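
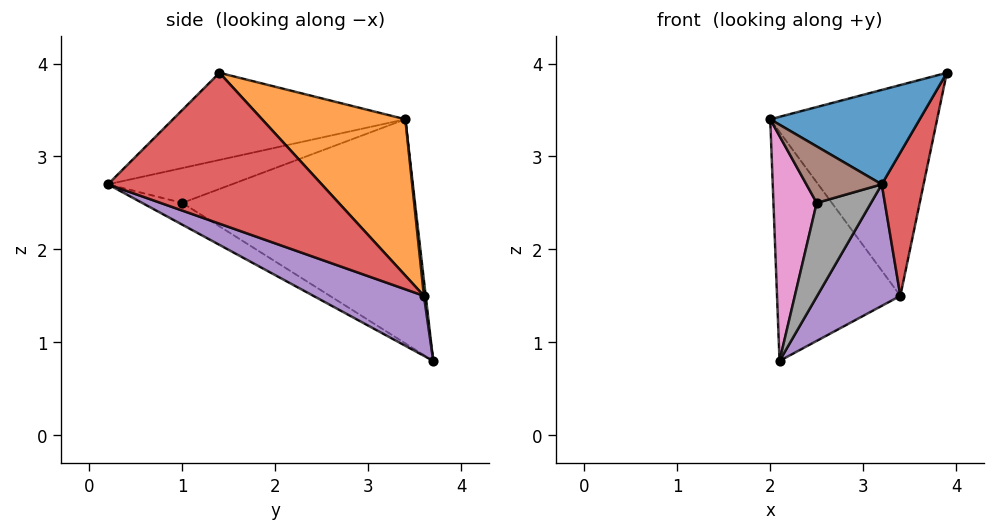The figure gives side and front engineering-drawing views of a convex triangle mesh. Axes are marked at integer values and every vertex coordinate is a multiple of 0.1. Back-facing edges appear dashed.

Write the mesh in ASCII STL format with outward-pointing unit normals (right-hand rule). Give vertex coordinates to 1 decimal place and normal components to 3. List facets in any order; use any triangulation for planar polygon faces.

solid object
 facet normal -0.585 -0.377 0.718
  outer loop
   vertex 3.2 0.2 2.7
   vertex 3.9 1.4 3.9
   vertex 2.0 3.4 3.4
  endloop
 endfacet
 facet normal 0.568 0.662 0.488
  outer loop
   vertex 3.4 3.6 1.5
   vertex 2.0 3.4 3.4
   vertex 3.9 1.4 3.9
  endloop
 endfacet
 facet normal 0.014 0.993 0.115
  outer loop
   vertex 3.4 3.6 1.5
   vertex 2.1 3.7 0.8
   vertex 2.0 3.4 3.4
  endloop
 endfacet
 facet normal 0.917 -0.179 -0.356
  outer loop
   vertex 3.4 3.6 1.5
   vertex 3.9 1.4 3.9
   vertex 3.2 0.2 2.7
  endloop
 endfacet
 facet normal 0.429 -0.323 -0.843
  outer loop
   vertex 3.4 3.6 1.5
   vertex 3.2 0.2 2.7
   vertex 2.1 3.7 0.8
  endloop
 endfacet
 facet normal -0.631 -0.384 0.674
  outer loop
   vertex 2.5 1.0 2.5
   vertex 3.2 0.2 2.7
   vertex 2.0 3.4 3.4
  endloop
 endfacet
 facet normal -0.981 -0.182 -0.059
  outer loop
   vertex 2.5 1.0 2.5
   vertex 2.0 3.4 3.4
   vertex 2.1 3.7 0.8
  endloop
 endfacet
 facet normal -0.392 -0.531 -0.751
  outer loop
   vertex 2.5 1.0 2.5
   vertex 2.1 3.7 0.8
   vertex 3.2 0.2 2.7
  endloop
 endfacet
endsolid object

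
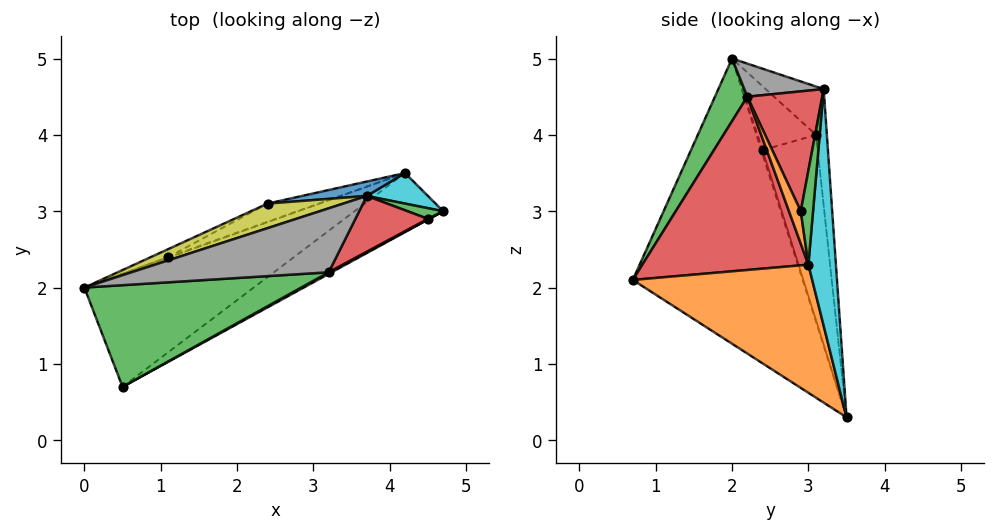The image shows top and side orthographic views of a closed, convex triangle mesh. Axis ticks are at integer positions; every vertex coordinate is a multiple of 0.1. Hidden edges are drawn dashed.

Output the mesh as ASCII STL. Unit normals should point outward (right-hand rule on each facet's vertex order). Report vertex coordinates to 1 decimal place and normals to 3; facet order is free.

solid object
 facet normal -0.669 0.629 -0.397
  outer loop
   vertex 4.2 3.5 0.3
   vertex 0.5 0.7 2.1
   vertex 0.0 2.0 5.0
  endloop
 endfacet
 facet normal 0.466 -0.824 -0.323
  outer loop
   vertex 4.2 3.5 0.3
   vertex 4.7 3.0 2.3
   vertex 0.5 0.7 2.1
  endloop
 endfacet
 facet normal 0.122 -0.898 0.423
  outer loop
   vertex 3.2 2.2 4.5
   vertex 0.0 2.0 5.0
   vertex 0.5 0.7 2.1
  endloop
 endfacet
 facet normal 0.480 -0.877 0.008
  outer loop
   vertex 3.2 2.2 4.5
   vertex 0.5 0.7 2.1
   vertex 4.7 3.0 2.3
  endloop
 endfacet
 facet normal -0.514 0.836 -0.193
  outer loop
   vertex 1.1 2.4 3.8
   vertex 4.2 3.5 0.3
   vertex 0.0 2.0 5.0
  endloop
 endfacet
 facet normal -0.456 0.882 -0.124
  outer loop
   vertex 1.1 2.4 3.8
   vertex 0.0 2.0 5.0
   vertex 2.4 3.1 4.0
  endloop
 endfacet
 facet normal -0.455 0.881 -0.126
  outer loop
   vertex 1.1 2.4 3.8
   vertex 2.4 3.1 4.0
   vertex 4.2 3.5 0.3
  endloop
 endfacet
 facet normal 0.163 -0.178 0.970
  outer loop
   vertex 3.7 3.2 4.6
   vertex 0.0 2.0 5.0
   vertex 3.2 2.2 4.5
  endloop
 endfacet
 facet normal -0.247 0.889 0.386
  outer loop
   vertex 3.7 3.2 4.6
   vertex 2.4 3.1 4.0
   vertex 0.0 2.0 5.0
  endloop
 endfacet
 facet normal 0.439 0.891 0.113
  outer loop
   vertex 3.7 3.2 4.6
   vertex 4.7 3.0 2.3
   vertex 4.2 3.5 0.3
  endloop
 endfacet
 facet normal -0.103 0.993 0.057
  outer loop
   vertex 3.7 3.2 4.6
   vertex 4.2 3.5 0.3
   vertex 2.4 3.1 4.0
  endloop
 endfacet
 facet normal 0.487 -0.873 0.014
  outer loop
   vertex 4.5 2.9 3.0
   vertex 3.2 2.2 4.5
   vertex 4.7 3.0 2.3
  endloop
 endfacet
 facet normal 0.800 0.519 0.303
  outer loop
   vertex 4.5 2.9 3.0
   vertex 4.7 3.0 2.3
   vertex 3.7 3.2 4.6
  endloop
 endfacet
 facet normal 0.771 -0.432 0.467
  outer loop
   vertex 4.5 2.9 3.0
   vertex 3.7 3.2 4.6
   vertex 3.2 2.2 4.5
  endloop
 endfacet
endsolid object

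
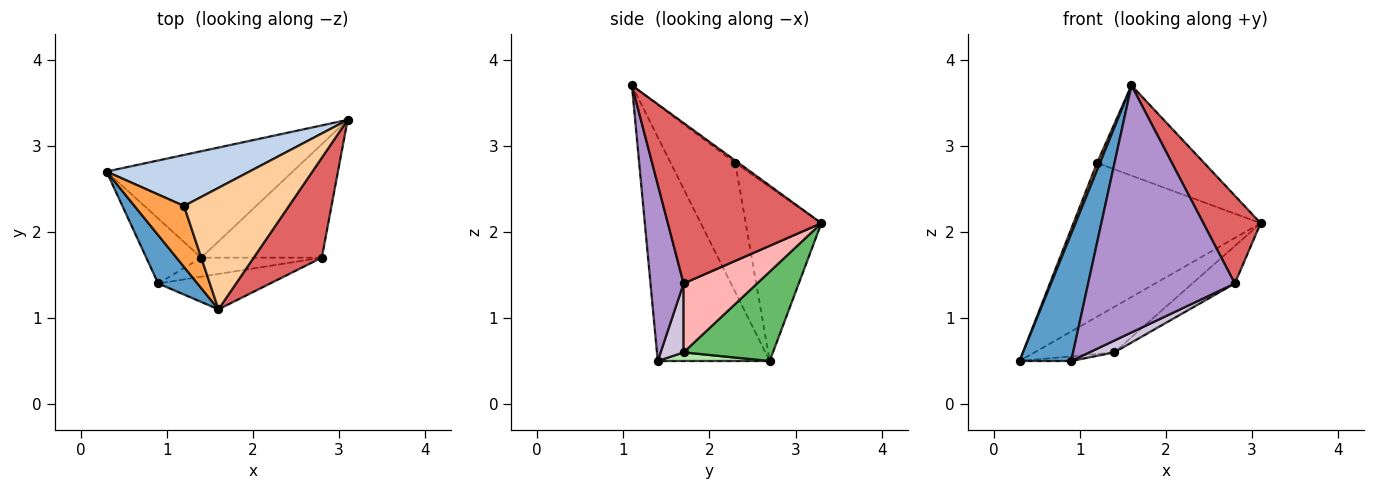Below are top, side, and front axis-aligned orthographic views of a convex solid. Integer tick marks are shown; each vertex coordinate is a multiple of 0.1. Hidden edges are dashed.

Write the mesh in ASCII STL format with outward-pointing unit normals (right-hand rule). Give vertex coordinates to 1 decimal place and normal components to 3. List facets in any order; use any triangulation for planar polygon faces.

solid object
 facet normal -0.897 -0.414 0.157
  outer loop
   vertex 0.9 1.4 0.5
   vertex 1.6 1.1 3.7
   vertex 0.3 2.7 0.5
  endloop
 endfacet
 facet normal -0.358 0.886 0.294
  outer loop
   vertex 1.2 2.3 2.8
   vertex 3.1 3.3 2.1
   vertex 0.3 2.7 0.5
  endloop
 endfacet
 facet normal -0.933 -0.043 0.358
  outer loop
   vertex 1.2 2.3 2.8
   vertex 0.3 2.7 0.5
   vertex 1.6 1.1 3.7
  endloop
 endfacet
 facet normal -0.018 0.596 0.803
  outer loop
   vertex 1.2 2.3 2.8
   vertex 1.6 1.1 3.7
   vertex 3.1 3.3 2.1
  endloop
 endfacet
 facet normal 0.404 0.360 -0.841
  outer loop
   vertex 1.4 1.7 0.6
   vertex 0.3 2.7 0.5
   vertex 3.1 3.3 2.1
  endloop
 endfacet
 facet normal 0.154 0.071 -0.985
  outer loop
   vertex 1.4 1.7 0.6
   vertex 0.9 1.4 0.5
   vertex 0.3 2.7 0.5
  endloop
 endfacet
 facet normal 0.871 -0.325 0.369
  outer loop
   vertex 2.8 1.7 1.4
   vertex 3.1 3.3 2.1
   vertex 1.6 1.1 3.7
  endloop
 endfacet
 facet normal 0.477 0.276 -0.835
  outer loop
   vertex 2.8 1.7 1.4
   vertex 1.4 1.7 0.6
   vertex 3.1 3.3 2.1
  endloop
 endfacet
 facet normal 0.218 -0.966 -0.138
  outer loop
   vertex 2.8 1.7 1.4
   vertex 1.6 1.1 3.7
   vertex 0.9 1.4 0.5
  endloop
 endfacet
 facet normal 0.437 -0.473 -0.765
  outer loop
   vertex 2.8 1.7 1.4
   vertex 0.9 1.4 0.5
   vertex 1.4 1.7 0.6
  endloop
 endfacet
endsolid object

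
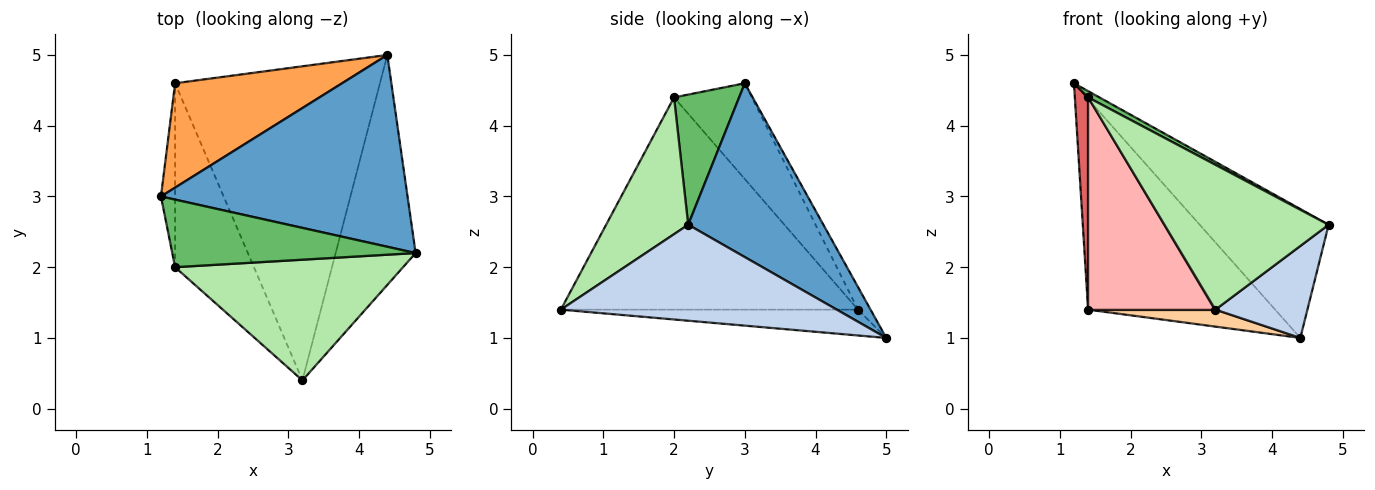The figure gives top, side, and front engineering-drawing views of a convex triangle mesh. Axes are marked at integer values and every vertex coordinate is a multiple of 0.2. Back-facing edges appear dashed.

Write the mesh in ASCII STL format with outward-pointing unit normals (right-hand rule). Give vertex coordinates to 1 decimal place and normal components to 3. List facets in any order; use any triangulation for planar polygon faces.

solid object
 facet normal 0.505 0.481 0.716
  outer loop
   vertex 4.4 5.0 1.0
   vertex 1.2 3.0 4.6
   vertex 4.8 2.2 2.6
  endloop
 endfacet
 facet normal 0.744 -0.248 -0.620
  outer loop
   vertex 3.2 0.4 1.4
   vertex 4.4 5.0 1.0
   vertex 4.8 2.2 2.6
  endloop
 endfacet
 facet normal -0.060 0.894 0.443
  outer loop
   vertex 1.4 4.6 1.4
   vertex 1.2 3.0 4.6
   vertex 4.4 5.0 1.0
  endloop
 endfacet
 facet normal -0.125 -0.054 -0.991
  outer loop
   vertex 1.4 4.6 1.4
   vertex 4.4 5.0 1.0
   vertex 3.2 0.4 1.4
  endloop
 endfacet
 facet normal 0.470 -0.082 0.879
  outer loop
   vertex 1.4 2.0 4.4
   vertex 4.8 2.2 2.6
   vertex 1.2 3.0 4.6
  endloop
 endfacet
 facet normal 0.359 -0.717 0.598
  outer loop
   vertex 1.4 2.0 4.4
   vertex 3.2 0.4 1.4
   vertex 4.8 2.2 2.6
  endloop
 endfacet
 facet normal -0.975 -0.166 -0.144
  outer loop
   vertex 1.4 2.0 4.4
   vertex 1.2 3.0 4.6
   vertex 1.4 4.6 1.4
  endloop
 endfacet
 facet normal -0.870 -0.373 -0.323
  outer loop
   vertex 1.4 2.0 4.4
   vertex 1.4 4.6 1.4
   vertex 3.2 0.4 1.4
  endloop
 endfacet
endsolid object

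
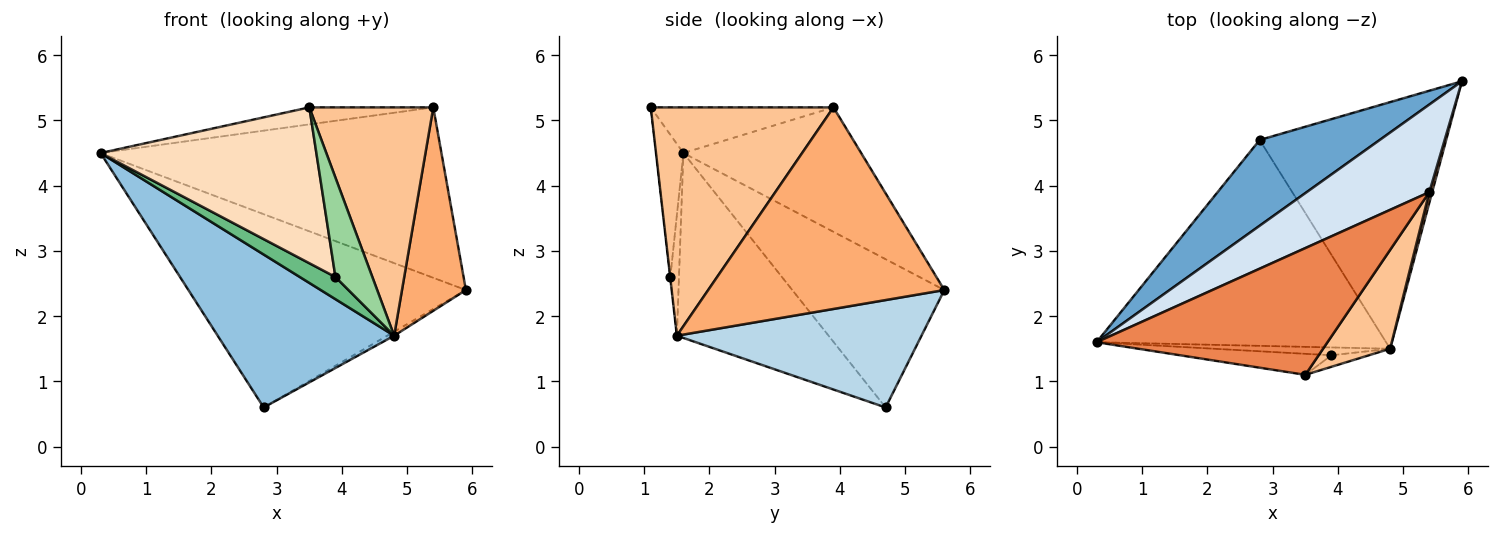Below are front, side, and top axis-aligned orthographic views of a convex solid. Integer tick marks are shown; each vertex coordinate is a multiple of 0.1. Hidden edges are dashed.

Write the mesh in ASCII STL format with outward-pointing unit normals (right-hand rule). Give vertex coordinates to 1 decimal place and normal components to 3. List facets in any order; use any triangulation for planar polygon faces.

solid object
 facet normal -0.448 0.817 0.363
  outer loop
   vertex 2.8 4.7 0.6
   vertex 0.3 1.6 4.5
   vertex 5.9 5.6 2.4
  endloop
 endfacet
 facet normal -0.456 -0.531 -0.714
  outer loop
   vertex 4.8 1.5 1.7
   vertex 0.3 1.6 4.5
   vertex 2.8 4.7 0.6
  endloop
 endfacet
 facet normal 0.499 0.014 -0.866
  outer loop
   vertex 4.8 1.5 1.7
   vertex 2.8 4.7 0.6
   vertex 5.9 5.6 2.4
  endloop
 endfacet
 facet normal -0.421 0.807 0.415
  outer loop
   vertex 5.4 3.9 5.2
   vertex 5.9 5.6 2.4
   vertex 0.3 1.6 4.5
  endloop
 endfacet
 facet normal -0.192 0.131 0.973
  outer loop
   vertex 5.4 3.9 5.2
   vertex 0.3 1.6 4.5
   vertex 3.5 1.1 5.2
  endloop
 endfacet
 facet normal 0.965 -0.261 0.014
  outer loop
   vertex 5.4 3.9 5.2
   vertex 4.8 1.5 1.7
   vertex 5.9 5.6 2.4
  endloop
 endfacet
 facet normal 0.804 -0.546 0.236
  outer loop
   vertex 5.4 3.9 5.2
   vertex 3.5 1.1 5.2
   vertex 4.8 1.5 1.7
  endloop
 endfacet
 facet normal -0.125 -0.983 -0.133
  outer loop
   vertex 3.9 1.4 2.6
   vertex 3.5 1.1 5.2
   vertex 0.3 1.6 4.5
  endloop
 endfacet
 facet normal -0.222 -0.919 -0.324
  outer loop
   vertex 3.9 1.4 2.6
   vertex 0.3 1.6 4.5
   vertex 4.8 1.5 1.7
  endloop
 endfacet
 facet normal -0.005 -0.993 -0.115
  outer loop
   vertex 3.9 1.4 2.6
   vertex 4.8 1.5 1.7
   vertex 3.5 1.1 5.2
  endloop
 endfacet
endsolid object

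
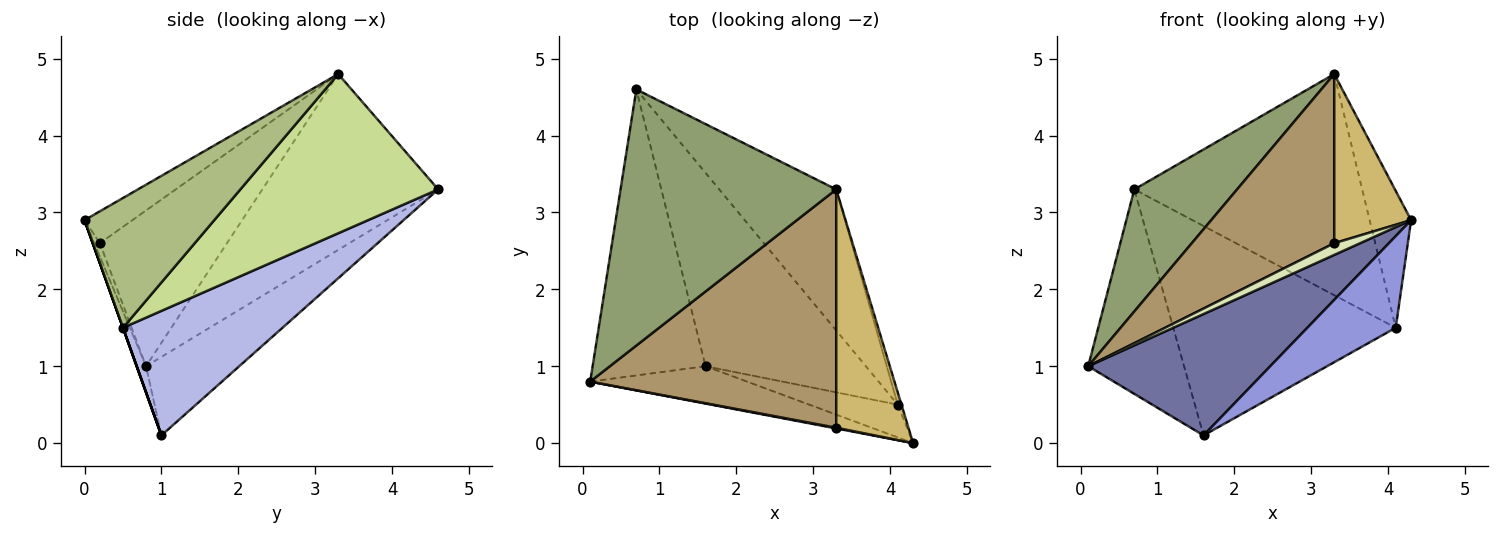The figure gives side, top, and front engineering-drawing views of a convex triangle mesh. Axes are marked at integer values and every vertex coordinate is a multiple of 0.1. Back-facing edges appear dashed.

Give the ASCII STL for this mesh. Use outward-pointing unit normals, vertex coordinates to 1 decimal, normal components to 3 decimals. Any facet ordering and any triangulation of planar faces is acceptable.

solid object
 facet normal -0.049 -0.955 -0.294
  outer loop
   vertex 1.6 1.0 0.1
   vertex 4.3 0.0 2.9
   vertex 0.1 0.8 1.0
  endloop
 endfacet
 facet normal -0.492 0.506 -0.708
  outer loop
   vertex 1.6 1.0 0.1
   vertex 0.1 0.8 1.0
   vertex 0.7 4.6 3.3
  endloop
 endfacet
 facet normal 0.000 -0.942 -0.336
  outer loop
   vertex 4.1 0.5 1.5
   vertex 4.3 0.0 2.9
   vertex 1.6 1.0 0.1
  endloop
 endfacet
 facet normal 0.466 0.650 -0.600
  outer loop
   vertex 4.1 0.5 1.5
   vertex 1.6 1.0 0.1
   vertex 0.7 4.6 3.3
  endloop
 endfacet
 facet normal -0.593 -0.346 0.727
  outer loop
   vertex 3.3 3.3 4.8
   vertex 0.7 4.6 3.3
   vertex 0.1 0.8 1.0
  endloop
 endfacet
 facet normal 0.952 0.304 -0.027
  outer loop
   vertex 3.3 3.3 4.8
   vertex 4.3 0.0 2.9
   vertex 4.1 0.5 1.5
  endloop
 endfacet
 facet normal 0.591 0.680 -0.434
  outer loop
   vertex 3.3 3.3 4.8
   vertex 4.1 0.5 1.5
   vertex 0.7 4.6 3.3
  endloop
 endfacet
 facet normal -0.213 -0.975 0.061
  outer loop
   vertex 3.3 0.2 2.6
   vertex 0.1 0.8 1.0
   vertex 4.3 0.0 2.9
  endloop
 endfacet
 facet normal -0.459 -0.514 0.725
  outer loop
   vertex 3.3 0.2 2.6
   vertex 3.3 3.3 4.8
   vertex 0.1 0.8 1.0
  endloop
 endfacet
 facet normal -0.339 -0.544 0.767
  outer loop
   vertex 3.3 0.2 2.6
   vertex 4.3 0.0 2.9
   vertex 3.3 3.3 4.8
  endloop
 endfacet
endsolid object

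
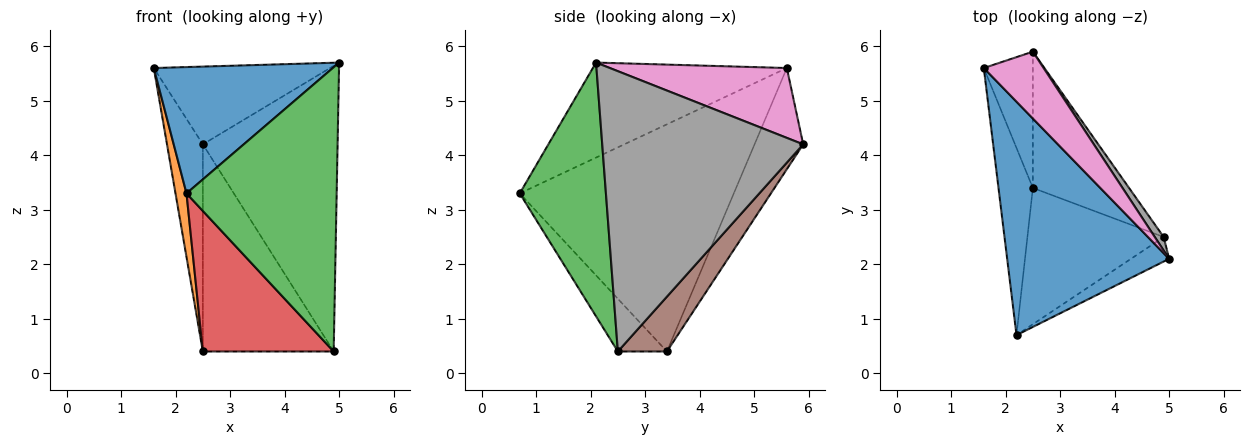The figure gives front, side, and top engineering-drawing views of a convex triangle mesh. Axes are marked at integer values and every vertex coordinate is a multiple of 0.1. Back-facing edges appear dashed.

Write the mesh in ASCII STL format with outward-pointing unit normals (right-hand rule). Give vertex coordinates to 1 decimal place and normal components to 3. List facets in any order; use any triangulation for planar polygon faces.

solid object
 facet normal -0.458 -0.423 0.782
  outer loop
   vertex 2.2 0.7 3.3
   vertex 5.0 2.1 5.7
   vertex 1.6 5.6 5.6
  endloop
 endfacet
 facet normal -0.987 -0.051 -0.149
  outer loop
   vertex 2.5 3.4 0.4
   vertex 2.2 0.7 3.3
   vertex 1.6 5.6 5.6
  endloop
 endfacet
 facet normal 0.496 -0.865 -0.075
  outer loop
   vertex 4.9 2.5 0.4
   vertex 5.0 2.1 5.7
   vertex 2.2 0.7 3.3
  endloop
 endfacet
 facet normal -0.260 -0.693 -0.672
  outer loop
   vertex 4.9 2.5 0.4
   vertex 2.2 0.7 3.3
   vertex 2.5 3.4 0.4
  endloop
 endfacet
 facet normal -0.750 0.553 -0.364
  outer loop
   vertex 2.5 5.9 4.2
   vertex 2.5 3.4 0.4
   vertex 1.6 5.6 5.6
  endloop
 endfacet
 facet normal 0.299 0.797 -0.524
  outer loop
   vertex 2.5 5.9 4.2
   vertex 4.9 2.5 0.4
   vertex 2.5 3.4 0.4
  endloop
 endfacet
 facet normal 0.606 0.603 0.519
  outer loop
   vertex 2.5 5.9 4.2
   vertex 1.6 5.6 5.6
   vertex 5.0 2.1 5.7
  endloop
 endfacet
 facet normal 0.830 0.557 0.026
  outer loop
   vertex 2.5 5.9 4.2
   vertex 5.0 2.1 5.7
   vertex 4.9 2.5 0.4
  endloop
 endfacet
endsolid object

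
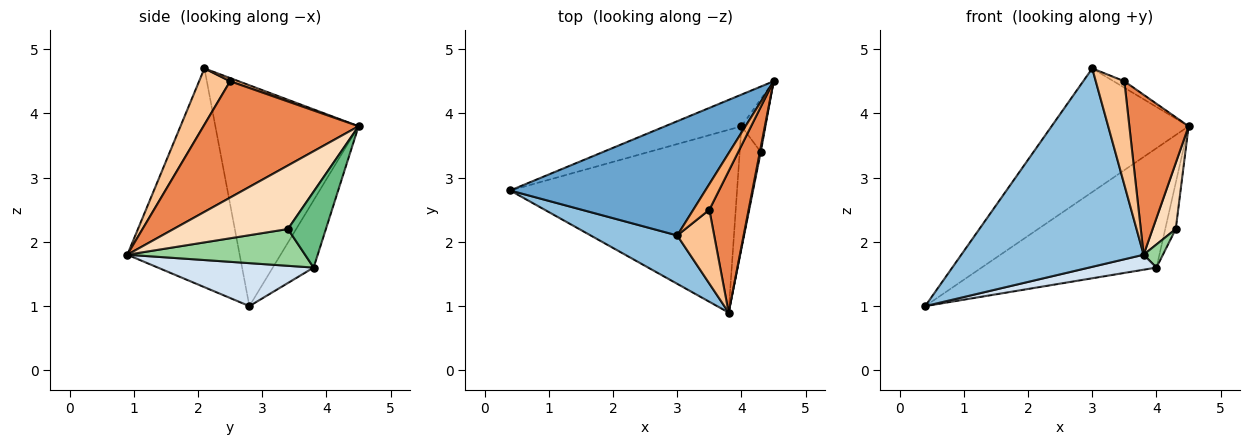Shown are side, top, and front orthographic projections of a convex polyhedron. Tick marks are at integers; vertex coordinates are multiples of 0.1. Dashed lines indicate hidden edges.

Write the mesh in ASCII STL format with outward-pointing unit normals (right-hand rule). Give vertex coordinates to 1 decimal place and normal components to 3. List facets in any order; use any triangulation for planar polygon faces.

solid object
 facet normal -0.609 0.583 0.538
  outer loop
   vertex 3.0 2.1 4.7
   vertex 4.5 4.5 3.8
   vertex 0.4 2.8 1.0
  endloop
 endfacet
 facet normal -0.514 -0.834 0.203
  outer loop
   vertex 3.0 2.1 4.7
   vertex 0.4 2.8 1.0
   vertex 3.8 0.9 1.8
  endloop
 endfacet
 facet normal -0.220 0.943 -0.250
  outer loop
   vertex 4.0 3.8 1.6
   vertex 0.4 2.8 1.0
   vertex 4.5 4.5 3.8
  endloop
 endfacet
 facet normal 0.186 -0.080 -0.979
  outer loop
   vertex 4.0 3.8 1.6
   vertex 3.8 0.9 1.8
   vertex 0.4 2.8 1.0
  endloop
 endfacet
 facet normal 0.891 -0.340 0.301
  outer loop
   vertex 3.5 2.5 4.5
   vertex 3.8 0.9 1.8
   vertex 4.5 4.5 3.8
  endloop
 endfacet
 facet normal 0.190 0.238 0.952
  outer loop
   vertex 3.5 2.5 4.5
   vertex 4.5 4.5 3.8
   vertex 3.0 2.1 4.7
  endloop
 endfacet
 facet normal 0.662 -0.610 0.435
  outer loop
   vertex 3.5 2.5 4.5
   vertex 3.0 2.1 4.7
   vertex 3.8 0.9 1.8
  endloop
 endfacet
 facet normal 0.980 -0.198 0.014
  outer loop
   vertex 4.3 3.4 2.2
   vertex 4.5 4.5 3.8
   vertex 3.8 0.9 1.8
  endloop
 endfacet
 facet normal 0.922 0.255 -0.291
  outer loop
   vertex 4.3 3.4 2.2
   vertex 4.0 3.8 1.6
   vertex 4.5 4.5 3.8
  endloop
 endfacet
 facet normal 0.864 -0.094 -0.495
  outer loop
   vertex 4.3 3.4 2.2
   vertex 3.8 0.9 1.8
   vertex 4.0 3.8 1.6
  endloop
 endfacet
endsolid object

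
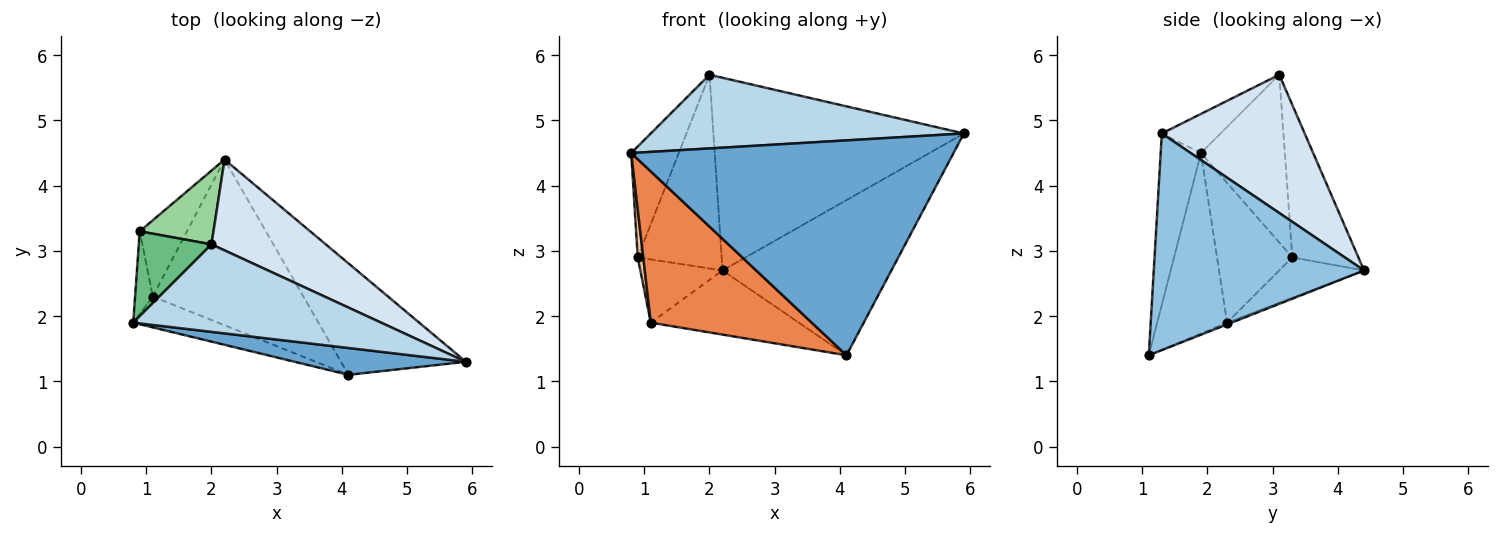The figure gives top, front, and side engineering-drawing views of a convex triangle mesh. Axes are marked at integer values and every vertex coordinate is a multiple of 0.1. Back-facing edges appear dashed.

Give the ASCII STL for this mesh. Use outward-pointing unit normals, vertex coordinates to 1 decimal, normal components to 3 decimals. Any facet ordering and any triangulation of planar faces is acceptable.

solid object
 facet normal -0.123 -0.985 0.123
  outer loop
   vertex 4.1 1.1 1.4
   vertex 5.9 1.3 4.8
   vertex 0.8 1.9 4.5
  endloop
 endfacet
 facet normal 0.711 0.571 -0.410
  outer loop
   vertex 4.1 1.1 1.4
   vertex 2.2 4.4 2.7
   vertex 5.9 1.3 4.8
  endloop
 endfacet
 facet normal -0.120 -0.639 0.759
  outer loop
   vertex 2.0 3.1 5.7
   vertex 0.8 1.9 4.5
   vertex 5.9 1.3 4.8
  endloop
 endfacet
 facet normal 0.458 0.804 0.379
  outer loop
   vertex 2.0 3.1 5.7
   vertex 5.9 1.3 4.8
   vertex 2.2 4.4 2.7
  endloop
 endfacet
 facet normal -0.391 -0.902 -0.184
  outer loop
   vertex 1.1 2.3 1.9
   vertex 4.1 1.1 1.4
   vertex 0.8 1.9 4.5
  endloop
 endfacet
 facet normal -0.011 0.361 -0.932
  outer loop
   vertex 1.1 2.3 1.9
   vertex 2.2 4.4 2.7
   vertex 4.1 1.1 1.4
  endloop
 endfacet
 facet normal -0.989 -0.073 -0.125
  outer loop
   vertex 0.9 3.3 2.9
   vertex 1.1 2.3 1.9
   vertex 0.8 1.9 4.5
  endloop
 endfacet
 facet normal -0.550 0.533 -0.643
  outer loop
   vertex 0.9 3.3 2.9
   vertex 2.2 4.4 2.7
   vertex 1.1 2.3 1.9
  endloop
 endfacet
 facet normal -0.814 0.461 0.353
  outer loop
   vertex 0.9 3.3 2.9
   vertex 0.8 1.9 4.5
   vertex 2.0 3.1 5.7
  endloop
 endfacet
 facet normal -0.593 0.753 0.287
  outer loop
   vertex 0.9 3.3 2.9
   vertex 2.0 3.1 5.7
   vertex 2.2 4.4 2.7
  endloop
 endfacet
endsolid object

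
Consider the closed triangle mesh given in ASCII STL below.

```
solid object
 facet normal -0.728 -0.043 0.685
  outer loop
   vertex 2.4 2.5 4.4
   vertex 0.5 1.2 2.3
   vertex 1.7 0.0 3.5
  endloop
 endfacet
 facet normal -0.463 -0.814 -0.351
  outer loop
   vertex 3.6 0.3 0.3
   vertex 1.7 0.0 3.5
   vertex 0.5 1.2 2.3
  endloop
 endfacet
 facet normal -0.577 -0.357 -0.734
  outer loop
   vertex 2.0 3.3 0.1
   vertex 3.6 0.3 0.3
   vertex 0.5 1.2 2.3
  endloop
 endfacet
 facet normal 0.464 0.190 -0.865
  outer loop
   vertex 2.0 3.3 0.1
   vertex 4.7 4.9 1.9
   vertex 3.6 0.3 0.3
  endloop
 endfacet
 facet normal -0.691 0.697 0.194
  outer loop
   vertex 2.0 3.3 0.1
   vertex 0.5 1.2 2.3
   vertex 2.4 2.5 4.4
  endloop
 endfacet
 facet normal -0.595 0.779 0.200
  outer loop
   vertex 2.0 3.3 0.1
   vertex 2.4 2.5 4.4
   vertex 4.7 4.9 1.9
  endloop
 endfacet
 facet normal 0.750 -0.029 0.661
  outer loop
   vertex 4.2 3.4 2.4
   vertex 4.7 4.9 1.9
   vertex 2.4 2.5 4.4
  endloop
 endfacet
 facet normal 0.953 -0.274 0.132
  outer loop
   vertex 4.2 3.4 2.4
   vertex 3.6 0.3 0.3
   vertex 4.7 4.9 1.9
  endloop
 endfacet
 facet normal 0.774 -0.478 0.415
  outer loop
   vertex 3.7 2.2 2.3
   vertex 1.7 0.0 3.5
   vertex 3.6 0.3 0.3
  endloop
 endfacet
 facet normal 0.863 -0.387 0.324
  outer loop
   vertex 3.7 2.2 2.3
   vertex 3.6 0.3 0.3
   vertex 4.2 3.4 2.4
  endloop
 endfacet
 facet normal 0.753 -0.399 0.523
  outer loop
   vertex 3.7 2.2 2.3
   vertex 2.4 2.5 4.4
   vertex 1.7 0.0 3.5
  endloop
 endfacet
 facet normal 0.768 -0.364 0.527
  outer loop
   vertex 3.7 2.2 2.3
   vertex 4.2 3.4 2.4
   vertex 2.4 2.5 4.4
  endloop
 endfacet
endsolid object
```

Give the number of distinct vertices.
8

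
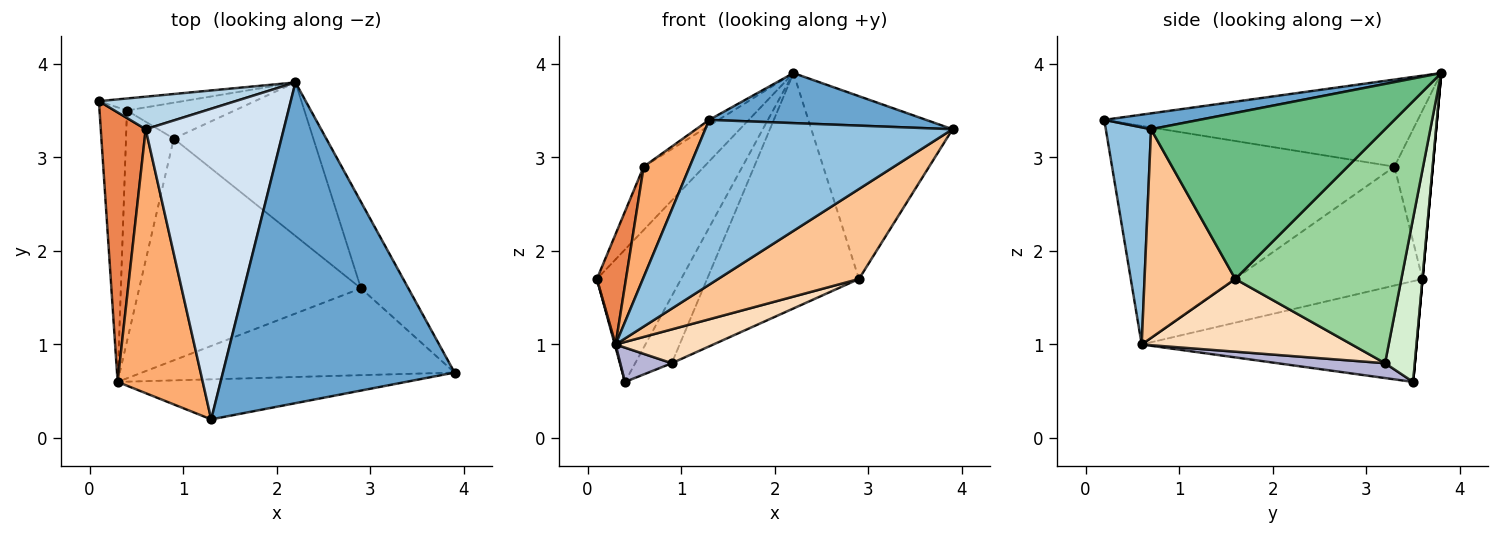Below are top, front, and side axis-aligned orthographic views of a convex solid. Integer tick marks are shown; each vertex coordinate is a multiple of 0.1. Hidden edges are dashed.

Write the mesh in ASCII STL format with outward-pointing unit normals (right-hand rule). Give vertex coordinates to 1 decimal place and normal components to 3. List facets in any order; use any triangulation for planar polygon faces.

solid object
 facet normal 0.067 -0.154 0.986
  outer loop
   vertex 2.2 3.8 3.9
   vertex 1.3 0.2 3.4
   vertex 3.9 0.7 3.3
  endloop
 endfacet
 facet normal 0.175 -0.957 -0.232
  outer loop
   vertex 0.3 0.6 1.0
   vertex 3.9 0.7 3.3
   vertex 1.3 0.2 3.4
  endloop
 endfacet
 facet normal -0.491 0.775 0.398
  outer loop
   vertex 0.6 3.3 2.9
   vertex 2.2 3.8 3.9
   vertex 0.1 3.6 1.7
  endloop
 endfacet
 facet normal -0.534 0.016 0.846
  outer loop
   vertex 0.6 3.3 2.9
   vertex 1.3 0.2 3.4
   vertex 2.2 3.8 3.9
  endloop
 endfacet
 facet normal -0.926 -0.143 0.350
  outer loop
   vertex 0.6 3.3 2.9
   vertex 0.1 3.6 1.7
   vertex 0.3 0.6 1.0
  endloop
 endfacet
 facet normal -0.921 -0.150 0.359
  outer loop
   vertex 0.6 3.3 2.9
   vertex 0.3 0.6 1.0
   vertex 1.3 0.2 3.4
  endloop
 endfacet
 facet normal 0.421 -0.653 -0.630
  outer loop
   vertex 2.9 1.6 1.7
   vertex 3.9 0.7 3.3
   vertex 0.3 0.6 1.0
  endloop
 endfacet
 facet normal 0.308 -0.143 -0.940
  outer loop
   vertex 2.9 1.6 1.7
   vertex 0.3 0.6 1.0
   vertex 0.9 3.2 0.8
  endloop
 endfacet
 facet normal 0.832 0.502 -0.237
  outer loop
   vertex 2.9 1.6 1.7
   vertex 2.2 3.8 3.9
   vertex 3.9 0.7 3.3
  endloop
 endfacet
 facet normal 0.675 0.618 -0.403
  outer loop
   vertex 2.9 1.6 1.7
   vertex 0.9 3.2 0.8
   vertex 2.2 3.8 3.9
  endloop
 endfacet
 facet normal 0.000 0.996 -0.091
  outer loop
   vertex 0.4 3.5 0.6
   vertex 0.1 3.6 1.7
   vertex 2.2 3.8 3.9
  endloop
 endfacet
 facet normal 0.583 0.716 -0.383
  outer loop
   vertex 0.4 3.5 0.6
   vertex 2.2 3.8 3.9
   vertex 0.9 3.2 0.8
  endloop
 endfacet
 facet normal -0.965 -0.003 -0.263
  outer loop
   vertex 0.4 3.5 0.6
   vertex 0.3 0.6 1.0
   vertex 0.1 3.6 1.7
  endloop
 endfacet
 facet normal 0.294 -0.141 -0.945
  outer loop
   vertex 0.4 3.5 0.6
   vertex 0.9 3.2 0.8
   vertex 0.3 0.6 1.0
  endloop
 endfacet
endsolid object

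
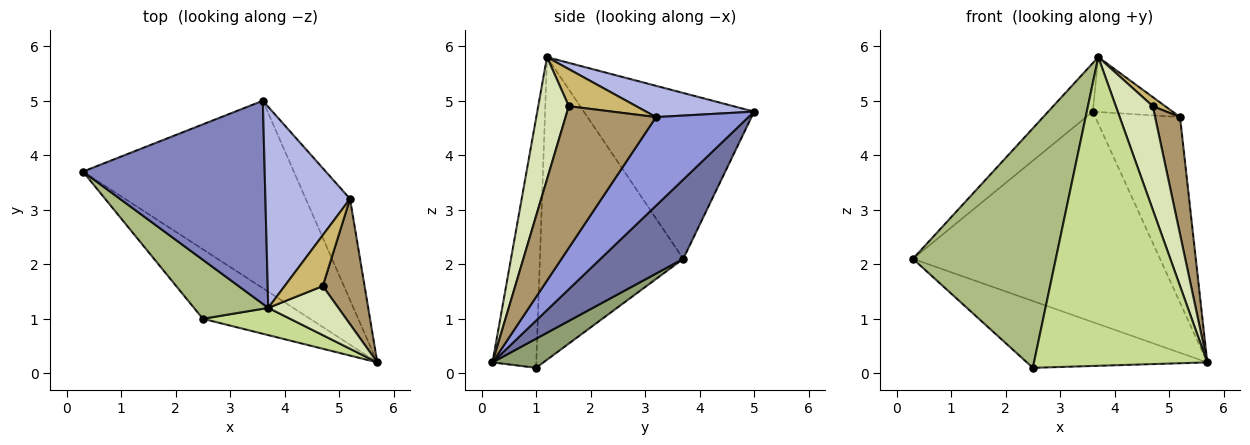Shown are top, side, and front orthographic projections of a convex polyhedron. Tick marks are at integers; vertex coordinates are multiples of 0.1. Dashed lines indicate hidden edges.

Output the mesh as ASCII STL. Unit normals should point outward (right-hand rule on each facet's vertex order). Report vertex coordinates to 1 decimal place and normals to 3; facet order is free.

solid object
 facet normal 0.243 0.724 -0.645
  outer loop
   vertex 3.6 5.0 4.8
   vertex 5.7 0.2 0.2
   vertex 0.3 3.7 2.1
  endloop
 endfacet
 facet normal -0.664 0.174 0.727
  outer loop
   vertex 3.7 1.2 5.8
   vertex 3.6 5.0 4.8
   vertex 0.3 3.7 2.1
  endloop
 endfacet
 facet normal 0.692 0.634 -0.346
  outer loop
   vertex 5.2 3.2 4.7
   vertex 5.7 0.2 0.2
   vertex 3.6 5.0 4.8
  endloop
 endfacet
 facet normal 0.336 0.248 0.909
  outer loop
   vertex 5.2 3.2 4.7
   vertex 3.6 5.0 4.8
   vertex 3.7 1.2 5.8
  endloop
 endfacet
 facet normal 0.192 0.680 -0.707
  outer loop
   vertex 2.5 1.0 0.1
   vertex 0.3 3.7 2.1
   vertex 5.7 0.2 0.2
  endloop
 endfacet
 facet normal -0.698 -0.695 0.171
  outer loop
   vertex 2.5 1.0 0.1
   vertex 3.7 1.2 5.8
   vertex 0.3 3.7 2.1
  endloop
 endfacet
 facet normal -0.244 -0.966 0.085
  outer loop
   vertex 2.5 1.0 0.1
   vertex 5.7 0.2 0.2
   vertex 3.7 1.2 5.8
  endloop
 endfacet
 facet normal 0.598 -0.724 0.343
  outer loop
   vertex 4.7 1.6 4.9
   vertex 3.7 1.2 5.8
   vertex 5.7 0.2 0.2
  endloop
 endfacet
 facet normal 0.927 -0.256 0.273
  outer loop
   vertex 4.7 1.6 4.9
   vertex 5.7 0.2 0.2
   vertex 5.2 3.2 4.7
  endloop
 endfacet
 facet normal 0.691 -0.127 0.711
  outer loop
   vertex 4.7 1.6 4.9
   vertex 5.2 3.2 4.7
   vertex 3.7 1.2 5.8
  endloop
 endfacet
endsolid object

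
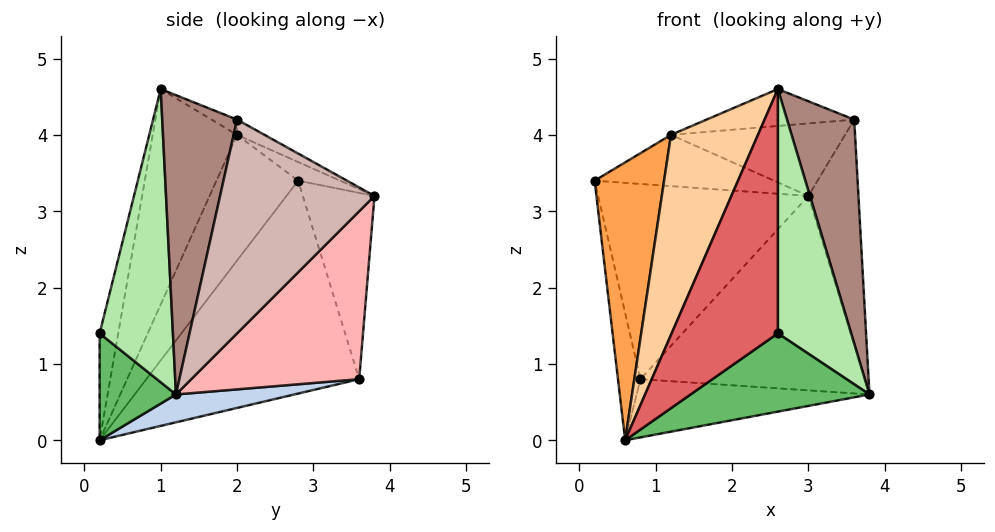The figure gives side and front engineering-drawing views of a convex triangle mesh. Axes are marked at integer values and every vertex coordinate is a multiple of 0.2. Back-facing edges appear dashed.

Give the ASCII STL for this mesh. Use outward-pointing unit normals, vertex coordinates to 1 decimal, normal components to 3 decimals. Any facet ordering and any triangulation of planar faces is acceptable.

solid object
 facet normal -0.976 0.103 -0.193
  outer loop
   vertex 0.8 3.6 0.8
   vertex 0.6 0.2 0.0
   vertex 0.2 2.8 3.4
  endloop
 endfacet
 facet normal 0.112 0.221 -0.969
  outer loop
   vertex 0.8 3.6 0.8
   vertex 3.8 1.2 0.6
   vertex 0.6 0.2 0.0
  endloop
 endfacet
 facet normal -0.706 -0.600 0.376
  outer loop
   vertex 1.2 2.0 4.0
   vertex 0.2 2.8 3.4
   vertex 0.6 0.2 0.0
  endloop
 endfacet
 facet normal -0.640 -0.660 0.393
  outer loop
   vertex 1.2 2.0 4.0
   vertex 0.6 0.2 0.0
   vertex 2.6 1.0 4.6
  endloop
 endfacet
 facet normal 0.342 -0.802 -0.489
  outer loop
   vertex 2.6 0.2 1.4
   vertex 0.6 0.2 0.0
   vertex 3.8 1.2 0.6
  endloop
 endfacet
 facet normal 0.696 -0.696 0.174
  outer loop
   vertex 2.6 0.2 1.4
   vertex 3.8 1.2 0.6
   vertex 2.6 1.0 4.6
  endloop
 endfacet
 facet normal -0.167 -0.956 0.239
  outer loop
   vertex 2.6 0.2 1.4
   vertex 2.6 1.0 4.6
   vertex 0.6 0.2 0.0
  endloop
 endfacet
 facet normal 0.510 0.682 -0.525
  outer loop
   vertex 3.0 3.8 3.2
   vertex 3.8 1.2 0.6
   vertex 0.8 3.6 0.8
  endloop
 endfacet
 facet normal -0.315 0.925 0.212
  outer loop
   vertex 3.0 3.8 3.2
   vertex 0.8 3.6 0.8
   vertex 0.2 2.8 3.4
  endloop
 endfacet
 facet normal -0.117 0.498 0.859
  outer loop
   vertex 3.0 3.8 3.2
   vertex 0.2 2.8 3.4
   vertex 1.2 2.0 4.0
  endloop
 endfacet
 facet normal 0.731 -0.656 0.186
  outer loop
   vertex 3.6 2.0 4.2
   vertex 2.6 1.0 4.6
   vertex 3.8 1.2 0.6
  endloop
 endfacet
 facet normal 0.951 0.308 -0.016
  outer loop
   vertex 3.6 2.0 4.2
   vertex 3.8 1.2 0.6
   vertex 3.0 3.8 3.2
  endloop
 endfacet
 facet normal -0.075 0.434 0.898
  outer loop
   vertex 3.6 2.0 4.2
   vertex 1.2 2.0 4.0
   vertex 2.6 1.0 4.6
  endloop
 endfacet
 facet normal -0.073 0.465 0.882
  outer loop
   vertex 3.6 2.0 4.2
   vertex 3.0 3.8 3.2
   vertex 1.2 2.0 4.0
  endloop
 endfacet
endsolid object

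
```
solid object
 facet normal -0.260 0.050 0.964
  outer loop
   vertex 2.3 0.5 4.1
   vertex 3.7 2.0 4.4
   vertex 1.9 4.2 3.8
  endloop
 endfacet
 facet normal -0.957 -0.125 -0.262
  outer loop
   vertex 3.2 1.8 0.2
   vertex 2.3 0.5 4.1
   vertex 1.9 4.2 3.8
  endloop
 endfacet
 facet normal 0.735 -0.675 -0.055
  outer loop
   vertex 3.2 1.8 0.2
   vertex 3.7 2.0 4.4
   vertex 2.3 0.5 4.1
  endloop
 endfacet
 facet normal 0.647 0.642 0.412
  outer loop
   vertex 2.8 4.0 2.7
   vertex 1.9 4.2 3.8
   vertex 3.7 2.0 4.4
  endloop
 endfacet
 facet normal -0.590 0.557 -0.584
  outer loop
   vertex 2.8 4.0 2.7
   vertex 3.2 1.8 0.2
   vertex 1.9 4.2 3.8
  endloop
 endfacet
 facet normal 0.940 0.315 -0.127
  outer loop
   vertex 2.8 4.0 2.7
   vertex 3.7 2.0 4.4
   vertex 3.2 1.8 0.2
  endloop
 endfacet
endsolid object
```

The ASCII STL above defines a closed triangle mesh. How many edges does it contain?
9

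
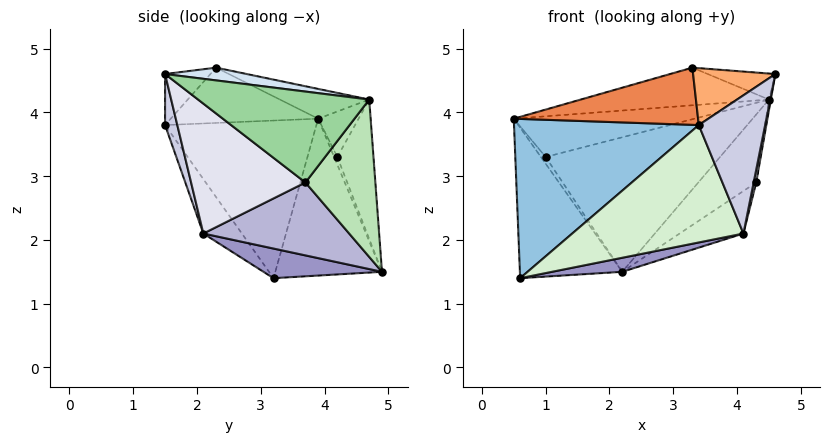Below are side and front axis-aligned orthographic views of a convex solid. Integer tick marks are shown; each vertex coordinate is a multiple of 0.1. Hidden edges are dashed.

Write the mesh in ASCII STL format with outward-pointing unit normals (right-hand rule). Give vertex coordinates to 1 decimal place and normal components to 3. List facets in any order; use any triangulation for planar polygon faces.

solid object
 facet normal -0.704 0.676 -0.217
  outer loop
   vertex 0.6 3.2 1.4
   vertex 0.5 3.9 3.9
   vertex 2.2 4.9 1.5
  endloop
 endfacet
 facet normal -0.622 -0.760 0.188
  outer loop
   vertex 3.4 1.5 3.8
   vertex 0.5 3.9 3.9
   vertex 0.6 3.2 1.4
  endloop
 endfacet
 facet normal -0.124 0.261 0.957
  outer loop
   vertex 3.3 2.3 4.7
   vertex 4.5 4.7 4.2
   vertex 0.5 3.9 3.9
  endloop
 endfacet
 facet normal 0.154 0.127 0.980
  outer loop
   vertex 3.3 2.3 4.7
   vertex 4.6 1.5 4.6
   vertex 4.5 4.7 4.2
  endloop
 endfacet
 facet normal -0.530 -0.662 0.530
  outer loop
   vertex 3.3 2.3 4.7
   vertex 0.5 3.9 3.9
   vertex 3.4 1.5 3.8
  endloop
 endfacet
 facet normal -0.391 -0.709 0.587
  outer loop
   vertex 3.3 2.3 4.7
   vertex 3.4 1.5 3.8
   vertex 4.6 1.5 4.6
  endloop
 endfacet
 facet normal -0.554 0.831 -0.046
  outer loop
   vertex 1.0 4.2 3.3
   vertex 2.2 4.9 1.5
   vertex 0.5 3.9 3.9
  endloop
 endfacet
 facet normal -0.209 0.933 0.293
  outer loop
   vertex 1.0 4.2 3.3
   vertex 0.5 3.9 3.9
   vertex 4.5 4.7 4.2
  endloop
 endfacet
 facet normal -0.197 0.951 0.238
  outer loop
   vertex 1.0 4.2 3.3
   vertex 4.5 4.7 4.2
   vertex 2.2 4.9 1.5
  endloop
 endfacet
 facet normal 0.987 0.011 -0.160
  outer loop
   vertex 4.3 3.7 2.9
   vertex 4.5 4.7 4.2
   vertex 4.6 1.5 4.6
  endloop
 endfacet
 facet normal 0.658 0.545 -0.520
  outer loop
   vertex 4.3 3.7 2.9
   vertex 2.2 4.9 1.5
   vertex 4.5 4.7 4.2
  endloop
 endfacet
 facet normal -0.201 -0.895 -0.399
  outer loop
   vertex 4.1 2.1 2.1
   vertex 3.4 1.5 3.8
   vertex 0.6 3.2 1.4
  endloop
 endfacet
 facet normal 0.165 -0.098 -0.981
  outer loop
   vertex 4.1 2.1 2.1
   vertex 0.6 3.2 1.4
   vertex 2.2 4.9 1.5
  endloop
 endfacet
 facet normal 0.638 0.279 -0.718
  outer loop
   vertex 4.1 2.1 2.1
   vertex 2.2 4.9 1.5
   vertex 4.3 3.7 2.9
  endloop
 endfacet
 facet normal 0.175 -0.949 -0.263
  outer loop
   vertex 4.1 2.1 2.1
   vertex 4.6 1.5 4.6
   vertex 3.4 1.5 3.8
  endloop
 endfacet
 facet normal 0.979 -0.022 -0.201
  outer loop
   vertex 4.1 2.1 2.1
   vertex 4.3 3.7 2.9
   vertex 4.6 1.5 4.6
  endloop
 endfacet
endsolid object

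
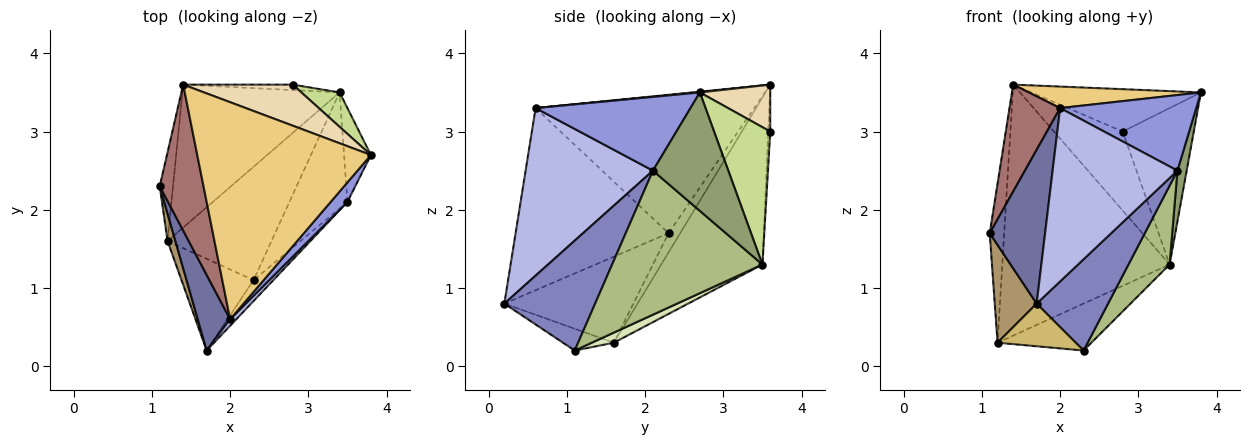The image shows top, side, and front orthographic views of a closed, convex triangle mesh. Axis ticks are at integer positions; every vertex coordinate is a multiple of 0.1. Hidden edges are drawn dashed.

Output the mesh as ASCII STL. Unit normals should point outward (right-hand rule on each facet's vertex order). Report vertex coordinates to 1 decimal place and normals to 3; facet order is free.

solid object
 facet normal -0.927 -0.336 0.165
  outer loop
   vertex 2.0 0.6 3.3
   vertex 1.1 2.3 1.7
   vertex 1.7 0.2 0.8
  endloop
 endfacet
 facet normal 0.778 -0.612 -0.140
  outer loop
   vertex 3.5 2.1 2.5
   vertex 1.7 0.2 0.8
   vertex 2.3 1.1 0.2
  endloop
 endfacet
 facet normal 0.740 -0.651 0.168
  outer loop
   vertex 3.5 2.1 2.5
   vertex 3.8 2.7 3.5
   vertex 2.0 0.6 3.3
  endloop
 endfacet
 facet normal 0.714 -0.700 0.026
  outer loop
   vertex 3.5 2.1 2.5
   vertex 2.0 0.6 3.3
   vertex 1.7 0.2 0.8
  endloop
 endfacet
 facet normal 0.968 -0.119 -0.219
  outer loop
   vertex 3.5 2.1 2.5
   vertex 3.4 3.5 1.3
   vertex 3.8 2.7 3.5
  endloop
 endfacet
 facet normal 0.899 -0.246 -0.362
  outer loop
   vertex 3.5 2.1 2.5
   vertex 2.3 1.1 0.2
   vertex 3.4 3.5 1.3
  endloop
 endfacet
 facet normal 0.611 0.773 0.170
  outer loop
   vertex 2.8 3.6 3.0
   vertex 3.8 2.7 3.5
   vertex 3.4 3.5 1.3
  endloop
 endfacet
 facet normal 0.089 0.381 -0.920
  outer loop
   vertex 1.2 1.6 0.3
   vertex 3.4 3.5 1.3
   vertex 2.3 1.1 0.2
  endloop
 endfacet
 facet normal -0.948 -0.308 0.086
  outer loop
   vertex 1.2 1.6 0.3
   vertex 1.7 0.2 0.8
   vertex 1.1 2.3 1.7
  endloop
 endfacet
 facet normal -0.264 -0.407 -0.874
  outer loop
   vertex 1.2 1.6 0.3
   vertex 2.3 1.1 0.2
   vertex 1.7 0.2 0.8
  endloop
 endfacet
 facet normal 0.004 -0.099 0.995
  outer loop
   vertex 1.4 3.6 3.6
   vertex 2.0 0.6 3.3
   vertex 3.8 2.7 3.5
  endloop
 endfacet
 facet normal 0.286 0.688 0.667
  outer loop
   vertex 1.4 3.6 3.6
   vertex 3.8 2.7 3.5
   vertex 2.8 3.6 3.0
  endloop
 endfacet
 facet normal -0.931 -0.216 0.295
  outer loop
   vertex 1.4 3.6 3.6
   vertex 1.1 2.3 1.7
   vertex 2.0 0.6 3.3
  endloop
 endfacet
 facet normal -0.030 0.997 -0.069
  outer loop
   vertex 1.4 3.6 3.6
   vertex 2.8 3.6 3.0
   vertex 3.4 3.5 1.3
  endloop
 endfacet
 facet normal -0.574 0.715 -0.399
  outer loop
   vertex 1.4 3.6 3.6
   vertex 1.2 1.6 0.3
   vertex 1.1 2.3 1.7
  endloop
 endfacet
 facet normal -0.465 0.769 -0.438
  outer loop
   vertex 1.4 3.6 3.6
   vertex 3.4 3.5 1.3
   vertex 1.2 1.6 0.3
  endloop
 endfacet
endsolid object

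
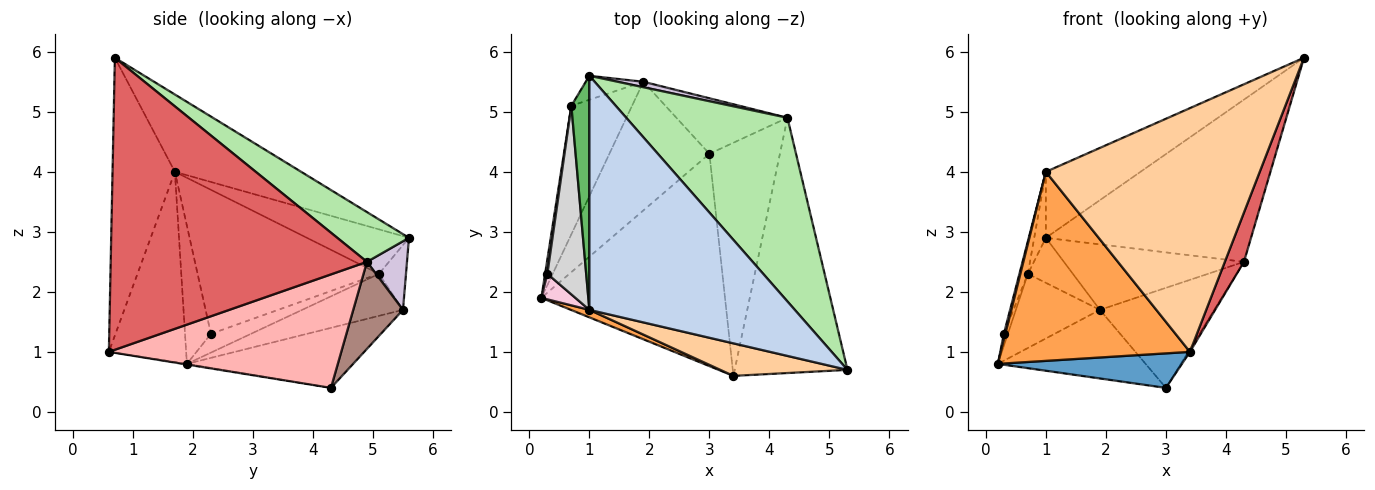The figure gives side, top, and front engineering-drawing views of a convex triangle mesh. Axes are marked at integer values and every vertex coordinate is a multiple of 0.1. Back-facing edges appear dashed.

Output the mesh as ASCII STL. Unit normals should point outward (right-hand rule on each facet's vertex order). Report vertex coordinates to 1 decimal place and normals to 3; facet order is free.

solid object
 facet normal -0.003 -0.160 -0.987
  outer loop
   vertex 3.4 0.6 1.0
   vertex 0.2 1.9 0.8
   vertex 3.0 4.3 0.4
  endloop
 endfacet
 facet normal -0.340 0.255 0.905
  outer loop
   vertex 1.0 1.7 4.0
   vertex 5.3 0.7 5.9
   vertex 1.0 5.6 2.9
  endloop
 endfacet
 facet normal -0.378 -0.925 0.037
  outer loop
   vertex 1.0 1.7 4.0
   vertex 0.2 1.9 0.8
   vertex 3.4 0.6 1.0
  endloop
 endfacet
 facet normal -0.278 -0.952 0.127
  outer loop
   vertex 1.0 1.7 4.0
   vertex 3.4 0.6 1.0
   vertex 5.3 0.7 5.9
  endloop
 endfacet
 facet normal -0.922 0.105 0.373
  outer loop
   vertex 0.7 5.1 2.3
   vertex 1.0 1.7 4.0
   vertex 1.0 5.6 2.9
  endloop
 endfacet
 facet normal 0.225 0.645 0.730
  outer loop
   vertex 4.3 4.9 2.5
   vertex 1.0 5.6 2.9
   vertex 5.3 0.7 5.9
  endloop
 endfacet
 facet normal 0.931 -0.069 -0.359
  outer loop
   vertex 4.3 4.9 2.5
   vertex 5.3 0.7 5.9
   vertex 3.4 0.6 1.0
  endloop
 endfacet
 facet normal 0.849 0.006 -0.528
  outer loop
   vertex 4.3 4.9 2.5
   vertex 3.4 0.6 1.0
   vertex 3.0 4.3 0.4
  endloop
 endfacet
 facet normal -0.468 0.780 -0.416
  outer loop
   vertex 1.9 5.5 1.7
   vertex 0.7 5.1 2.3
   vertex 1.0 5.6 2.9
  endloop
 endfacet
 facet normal 0.216 0.973 0.081
  outer loop
   vertex 1.9 5.5 1.7
   vertex 1.0 5.6 2.9
   vertex 4.3 4.9 2.5
  endloop
 endfacet
 facet normal 0.356 0.817 -0.454
  outer loop
   vertex 1.9 5.5 1.7
   vertex 4.3 4.9 2.5
   vertex 3.0 4.3 0.4
  endloop
 endfacet
 facet normal -0.468 0.416 -0.780
  outer loop
   vertex 1.9 5.5 1.7
   vertex 3.0 4.3 0.4
   vertex 0.2 1.9 0.8
  endloop
 endfacet
 facet normal -0.514 0.429 -0.743
  outer loop
   vertex 1.9 5.5 1.7
   vertex 0.2 1.9 0.8
   vertex 0.7 5.1 2.3
  endloop
 endfacet
 facet normal -0.969 -0.056 0.239
  outer loop
   vertex 0.3 2.3 1.3
   vertex 0.2 1.9 0.8
   vertex 1.0 1.7 4.0
  endloop
 endfacet
 facet normal -0.988 0.099 0.119
  outer loop
   vertex 0.3 2.3 1.3
   vertex 0.7 5.1 2.3
   vertex 0.2 1.9 0.8
  endloop
 endfacet
 facet normal -0.965 0.045 0.260
  outer loop
   vertex 0.3 2.3 1.3
   vertex 1.0 1.7 4.0
   vertex 0.7 5.1 2.3
  endloop
 endfacet
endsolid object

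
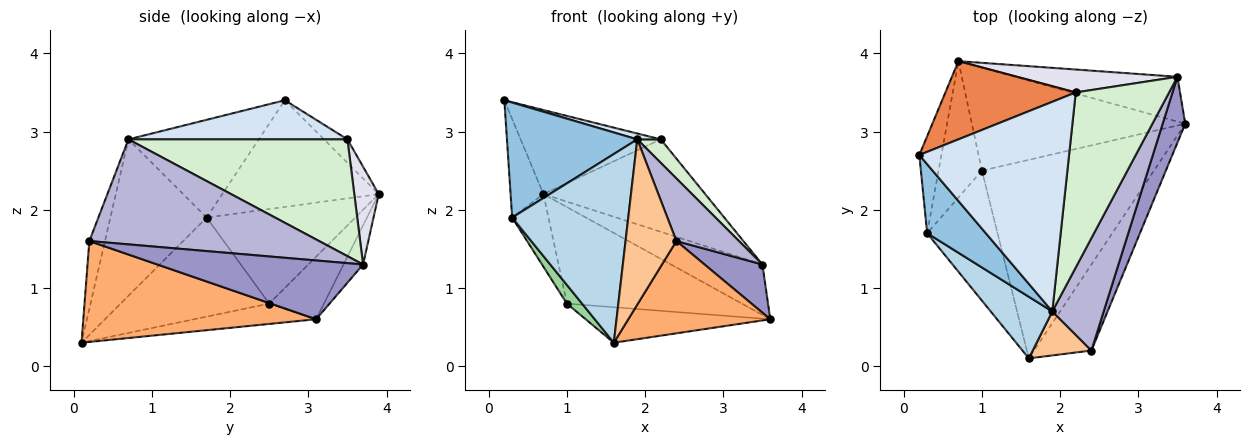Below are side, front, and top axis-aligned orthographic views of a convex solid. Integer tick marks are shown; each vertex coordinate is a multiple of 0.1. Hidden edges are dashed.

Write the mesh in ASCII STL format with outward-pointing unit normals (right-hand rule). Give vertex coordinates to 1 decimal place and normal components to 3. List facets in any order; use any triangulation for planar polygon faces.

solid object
 facet normal -0.959 0.201 -0.198
  outer loop
   vertex 0.3 1.7 1.9
   vertex 0.2 2.7 3.4
   vertex 0.7 3.9 2.2
  endloop
 endfacet
 facet normal -0.651 -0.651 0.391
  outer loop
   vertex 0.3 1.7 1.9
   vertex 1.9 0.7 2.9
   vertex 0.2 2.7 3.4
  endloop
 endfacet
 facet normal -0.619 -0.747 0.244
  outer loop
   vertex 0.3 1.7 1.9
   vertex 1.6 0.1 0.3
   vertex 1.9 0.7 2.9
  endloop
 endfacet
 facet normal 0.253 -0.027 0.967
  outer loop
   vertex 2.2 3.5 2.9
   vertex 0.2 2.7 3.4
   vertex 1.9 0.7 2.9
  endloop
 endfacet
 facet normal -0.122 0.727 0.676
  outer loop
   vertex 2.2 3.5 2.9
   vertex 0.7 3.9 2.2
   vertex 0.2 2.7 3.4
  endloop
 endfacet
 facet normal 0.768 -0.468 -0.437
  outer loop
   vertex 2.4 0.2 1.6
   vertex 1.6 0.1 0.3
   vertex 3.6 3.1 0.6
  endloop
 endfacet
 facet normal -0.285 -0.926 0.247
  outer loop
   vertex 2.4 0.2 1.6
   vertex 1.9 0.7 2.9
   vertex 1.6 0.1 0.3
  endloop
 endfacet
 facet normal -0.887 0.217 -0.407
  outer loop
   vertex 1.0 2.5 0.8
   vertex 0.3 1.7 1.9
   vertex 0.7 3.9 2.2
  endloop
 endfacet
 facet normal -0.209 0.669 -0.714
  outer loop
   vertex 1.0 2.5 0.8
   vertex 0.7 3.9 2.2
   vertex 3.6 3.1 0.6
  endloop
 endfacet
 facet normal -0.812 -0.083 -0.577
  outer loop
   vertex 1.0 2.5 0.8
   vertex 1.6 0.1 0.3
   vertex 0.3 1.7 1.9
  endloop
 endfacet
 facet normal -0.116 0.175 -0.978
  outer loop
   vertex 1.0 2.5 0.8
   vertex 3.6 3.1 0.6
   vertex 1.6 0.1 0.3
  endloop
 endfacet
 facet normal 0.778 -0.083 0.622
  outer loop
   vertex 3.5 3.7 1.3
   vertex 2.2 3.5 2.9
   vertex 1.9 0.7 2.9
  endloop
 endfacet
 facet normal 0.903 -0.254 0.347
  outer loop
   vertex 3.5 3.7 1.3
   vertex 2.4 0.2 1.6
   vertex 3.6 3.1 0.6
  endloop
 endfacet
 facet normal 0.872 -0.238 0.427
  outer loop
   vertex 3.5 3.7 1.3
   vertex 1.9 0.7 2.9
   vertex 2.4 0.2 1.6
  endloop
 endfacet
 facet normal -0.158 0.738 -0.656
  outer loop
   vertex 3.5 3.7 1.3
   vertex 3.6 3.1 0.6
   vertex 0.7 3.9 2.2
  endloop
 endfacet
 facet normal 0.145 0.960 0.238
  outer loop
   vertex 3.5 3.7 1.3
   vertex 0.7 3.9 2.2
   vertex 2.2 3.5 2.9
  endloop
 endfacet
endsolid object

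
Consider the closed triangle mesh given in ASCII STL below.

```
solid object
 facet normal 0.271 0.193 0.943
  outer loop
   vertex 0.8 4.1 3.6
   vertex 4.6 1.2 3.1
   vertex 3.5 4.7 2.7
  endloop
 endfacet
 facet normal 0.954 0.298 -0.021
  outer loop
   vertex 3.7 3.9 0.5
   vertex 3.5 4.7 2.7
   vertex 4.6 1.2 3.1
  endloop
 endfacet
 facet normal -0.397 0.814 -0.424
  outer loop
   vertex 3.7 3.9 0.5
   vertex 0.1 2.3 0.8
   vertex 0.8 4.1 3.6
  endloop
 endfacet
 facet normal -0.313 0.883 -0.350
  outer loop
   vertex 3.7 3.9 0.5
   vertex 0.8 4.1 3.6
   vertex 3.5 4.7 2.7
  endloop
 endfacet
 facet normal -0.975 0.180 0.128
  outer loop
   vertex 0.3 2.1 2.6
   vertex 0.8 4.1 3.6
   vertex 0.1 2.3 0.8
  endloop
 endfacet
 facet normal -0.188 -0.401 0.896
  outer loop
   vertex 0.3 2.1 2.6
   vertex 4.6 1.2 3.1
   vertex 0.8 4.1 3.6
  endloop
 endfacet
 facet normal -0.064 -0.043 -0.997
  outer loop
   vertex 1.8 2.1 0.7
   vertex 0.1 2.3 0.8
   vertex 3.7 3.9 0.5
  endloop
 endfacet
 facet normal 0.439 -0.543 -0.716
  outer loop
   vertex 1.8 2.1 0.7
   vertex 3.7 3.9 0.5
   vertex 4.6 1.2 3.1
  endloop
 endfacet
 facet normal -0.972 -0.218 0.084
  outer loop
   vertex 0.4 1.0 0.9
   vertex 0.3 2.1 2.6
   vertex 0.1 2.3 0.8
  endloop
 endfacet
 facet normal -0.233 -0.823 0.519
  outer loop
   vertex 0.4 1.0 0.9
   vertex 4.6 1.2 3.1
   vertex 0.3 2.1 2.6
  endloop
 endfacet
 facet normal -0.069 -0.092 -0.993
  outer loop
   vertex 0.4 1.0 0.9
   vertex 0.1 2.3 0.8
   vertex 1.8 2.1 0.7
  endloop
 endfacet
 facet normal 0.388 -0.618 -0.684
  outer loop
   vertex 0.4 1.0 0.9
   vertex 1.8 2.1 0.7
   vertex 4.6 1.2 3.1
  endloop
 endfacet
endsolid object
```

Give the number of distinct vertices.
8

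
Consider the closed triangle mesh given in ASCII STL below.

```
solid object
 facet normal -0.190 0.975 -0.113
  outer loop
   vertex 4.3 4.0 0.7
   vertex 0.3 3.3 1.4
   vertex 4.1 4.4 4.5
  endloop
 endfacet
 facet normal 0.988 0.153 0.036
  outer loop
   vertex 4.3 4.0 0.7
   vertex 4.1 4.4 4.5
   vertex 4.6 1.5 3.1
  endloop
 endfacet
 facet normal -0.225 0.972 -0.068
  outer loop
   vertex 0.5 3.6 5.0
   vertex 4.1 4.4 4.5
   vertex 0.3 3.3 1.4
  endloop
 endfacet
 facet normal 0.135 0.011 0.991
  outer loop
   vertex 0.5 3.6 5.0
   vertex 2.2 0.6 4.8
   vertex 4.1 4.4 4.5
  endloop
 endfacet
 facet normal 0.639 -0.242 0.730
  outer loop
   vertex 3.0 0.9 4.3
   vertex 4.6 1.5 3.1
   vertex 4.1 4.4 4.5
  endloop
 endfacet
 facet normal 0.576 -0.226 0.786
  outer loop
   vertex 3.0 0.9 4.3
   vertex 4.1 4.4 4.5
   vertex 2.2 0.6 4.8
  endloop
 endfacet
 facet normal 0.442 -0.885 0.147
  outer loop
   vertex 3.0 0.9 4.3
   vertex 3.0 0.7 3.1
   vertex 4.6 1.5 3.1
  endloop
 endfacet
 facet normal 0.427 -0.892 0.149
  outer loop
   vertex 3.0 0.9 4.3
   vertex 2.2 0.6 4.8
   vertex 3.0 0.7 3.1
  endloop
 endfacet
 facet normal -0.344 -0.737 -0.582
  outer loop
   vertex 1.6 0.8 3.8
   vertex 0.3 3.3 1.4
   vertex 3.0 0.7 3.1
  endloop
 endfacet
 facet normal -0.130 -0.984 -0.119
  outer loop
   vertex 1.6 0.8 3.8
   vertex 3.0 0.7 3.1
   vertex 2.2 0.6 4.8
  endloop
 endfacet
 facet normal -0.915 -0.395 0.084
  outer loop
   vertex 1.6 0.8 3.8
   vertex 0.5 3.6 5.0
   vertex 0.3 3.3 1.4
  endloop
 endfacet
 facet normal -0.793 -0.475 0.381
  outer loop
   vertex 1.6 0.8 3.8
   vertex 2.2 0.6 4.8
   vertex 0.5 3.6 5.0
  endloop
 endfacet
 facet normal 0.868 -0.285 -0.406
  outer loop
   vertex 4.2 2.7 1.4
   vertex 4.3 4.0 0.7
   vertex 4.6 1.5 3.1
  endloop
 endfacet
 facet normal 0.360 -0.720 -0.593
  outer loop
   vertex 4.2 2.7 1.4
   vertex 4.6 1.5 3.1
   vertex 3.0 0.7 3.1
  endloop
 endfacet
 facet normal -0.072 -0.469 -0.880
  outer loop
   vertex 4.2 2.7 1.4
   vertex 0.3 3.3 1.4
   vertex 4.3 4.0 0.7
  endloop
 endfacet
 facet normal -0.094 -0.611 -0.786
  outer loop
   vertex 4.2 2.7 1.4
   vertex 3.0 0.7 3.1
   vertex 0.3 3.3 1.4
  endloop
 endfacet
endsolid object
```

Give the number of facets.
16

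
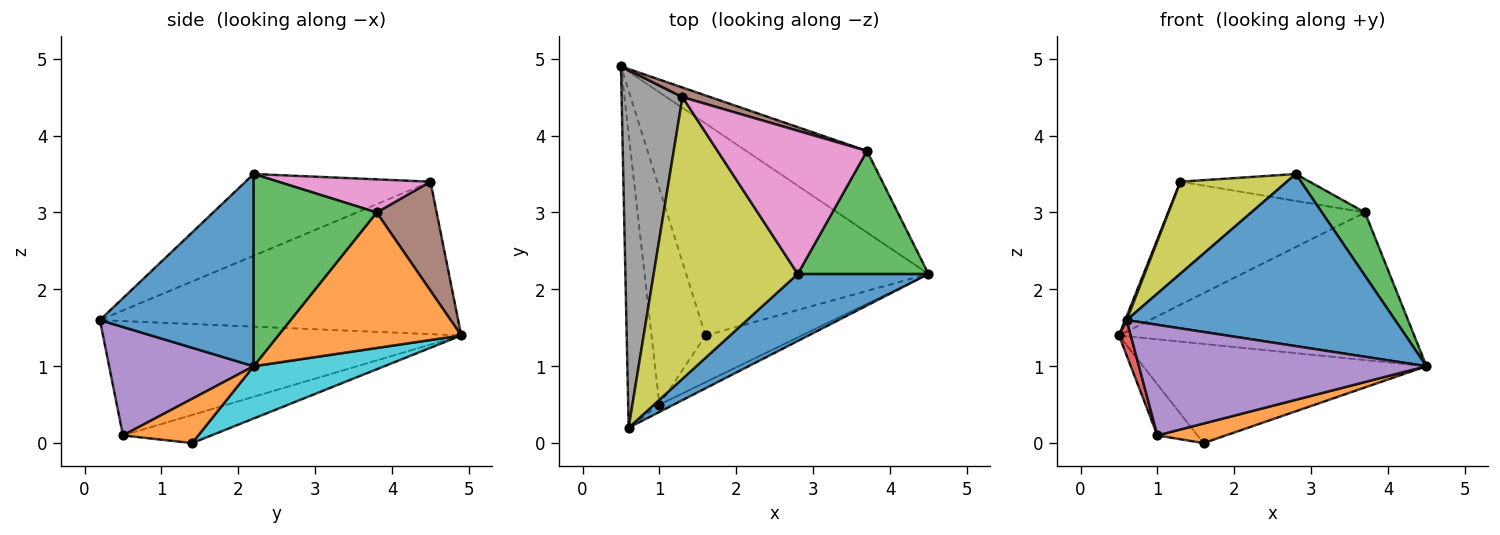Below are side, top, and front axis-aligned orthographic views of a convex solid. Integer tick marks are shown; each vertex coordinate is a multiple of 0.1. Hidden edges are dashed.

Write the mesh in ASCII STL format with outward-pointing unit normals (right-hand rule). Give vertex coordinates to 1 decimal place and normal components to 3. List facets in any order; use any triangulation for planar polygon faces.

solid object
 facet normal 0.471 -0.822 0.320
  outer loop
   vertex 2.8 2.2 3.5
   vertex 0.6 0.2 1.6
   vertex 4.5 2.2 1.0
  endloop
 endfacet
 facet normal 0.477 0.769 -0.425
  outer loop
   vertex 3.7 3.8 3.0
   vertex 4.5 2.2 1.0
   vertex 0.5 4.9 1.4
  endloop
 endfacet
 facet normal 0.794 -0.278 0.540
  outer loop
   vertex 3.7 3.8 3.0
   vertex 2.8 2.2 3.5
   vertex 4.5 2.2 1.0
  endloop
 endfacet
 facet normal -0.964 -0.032 -0.263
  outer loop
   vertex 1.0 0.5 0.1
   vertex 0.6 0.2 1.6
   vertex 0.5 4.9 1.4
  endloop
 endfacet
 facet normal 0.448 -0.892 -0.059
  outer loop
   vertex 1.0 0.5 0.1
   vertex 4.5 2.2 1.0
   vertex 0.6 0.2 1.6
  endloop
 endfacet
 facet normal 0.291 0.954 0.075
  outer loop
   vertex 1.3 4.5 3.4
   vertex 3.7 3.8 3.0
   vertex 0.5 4.9 1.4
  endloop
 endfacet
 facet normal 0.213 0.180 0.960
  outer loop
   vertex 1.3 4.5 3.4
   vertex 2.8 2.2 3.5
   vertex 3.7 3.8 3.0
  endloop
 endfacet
 facet normal -0.929 -0.004 0.371
  outer loop
   vertex 1.3 4.5 3.4
   vertex 0.5 4.9 1.4
   vertex 0.6 0.2 1.6
  endloop
 endfacet
 facet normal -0.474 -0.273 0.837
  outer loop
   vertex 1.3 4.5 3.4
   vertex 0.6 0.2 1.6
   vertex 2.8 2.2 3.5
  endloop
 endfacet
 facet normal 0.192 0.416 -0.889
  outer loop
   vertex 1.6 1.4 0.0
   vertex 0.5 4.9 1.4
   vertex 4.5 2.2 1.0
  endloop
 endfacet
 facet normal -0.452 0.205 -0.868
  outer loop
   vertex 1.6 1.4 0.0
   vertex 1.0 0.5 0.1
   vertex 0.5 4.9 1.4
  endloop
 endfacet
 facet normal 0.391 -0.355 -0.849
  outer loop
   vertex 1.6 1.4 0.0
   vertex 4.5 2.2 1.0
   vertex 1.0 0.5 0.1
  endloop
 endfacet
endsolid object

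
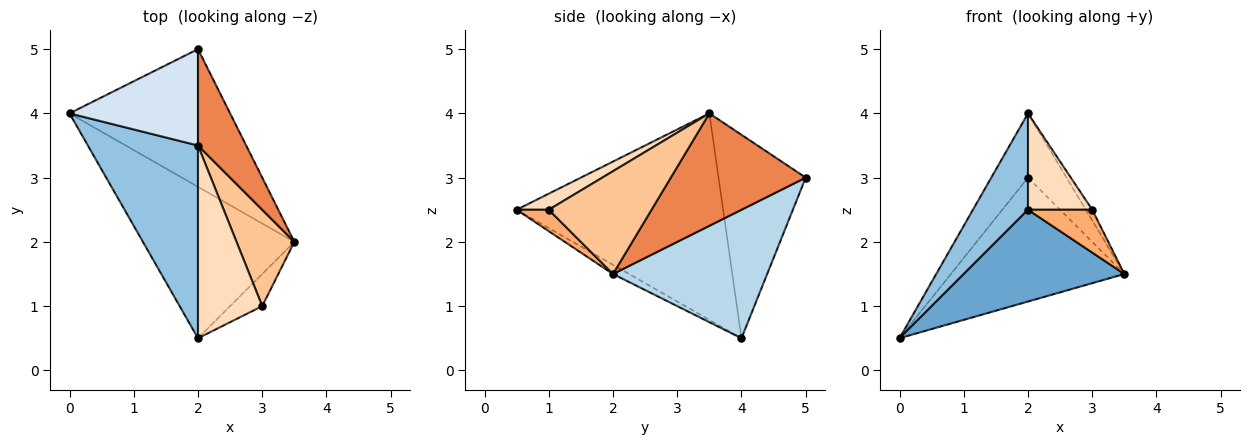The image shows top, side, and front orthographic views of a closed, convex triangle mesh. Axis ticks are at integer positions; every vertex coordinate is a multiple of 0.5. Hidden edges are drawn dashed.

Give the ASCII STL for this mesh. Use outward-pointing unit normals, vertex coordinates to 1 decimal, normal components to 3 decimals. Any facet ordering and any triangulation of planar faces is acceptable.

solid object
 facet normal -0.052 -0.518 -0.854
  outer loop
   vertex 2.0 0.5 2.5
   vertex 0.0 4.0 0.5
   vertex 3.5 2.0 1.5
  endloop
 endfacet
 facet normal -0.859 -0.229 0.458
  outer loop
   vertex 2.0 3.5 4.0
   vertex 0.0 4.0 0.5
   vertex 2.0 0.5 2.5
  endloop
 endfacet
 facet normal 0.511 0.575 -0.639
  outer loop
   vertex 2.0 5.0 3.0
   vertex 3.5 2.0 1.5
   vertex 0.0 4.0 0.5
  endloop
 endfacet
 facet normal -0.797 0.335 0.503
  outer loop
   vertex 2.0 5.0 3.0
   vertex 0.0 4.0 0.5
   vertex 2.0 3.5 4.0
  endloop
 endfacet
 facet normal 0.889 0.254 0.381
  outer loop
   vertex 2.0 5.0 3.0
   vertex 2.0 3.5 4.0
   vertex 3.5 2.0 1.5
  endloop
 endfacet
 facet normal 0.371 -0.743 -0.557
  outer loop
   vertex 3.0 1.0 2.5
   vertex 2.0 0.5 2.5
   vertex 3.5 2.0 1.5
  endloop
 endfacet
 facet normal 0.870 0.054 0.490
  outer loop
   vertex 3.0 1.0 2.5
   vertex 3.5 2.0 1.5
   vertex 2.0 3.5 4.0
  endloop
 endfacet
 facet normal 0.218 -0.436 0.873
  outer loop
   vertex 3.0 1.0 2.5
   vertex 2.0 3.5 4.0
   vertex 2.0 0.5 2.5
  endloop
 endfacet
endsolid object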